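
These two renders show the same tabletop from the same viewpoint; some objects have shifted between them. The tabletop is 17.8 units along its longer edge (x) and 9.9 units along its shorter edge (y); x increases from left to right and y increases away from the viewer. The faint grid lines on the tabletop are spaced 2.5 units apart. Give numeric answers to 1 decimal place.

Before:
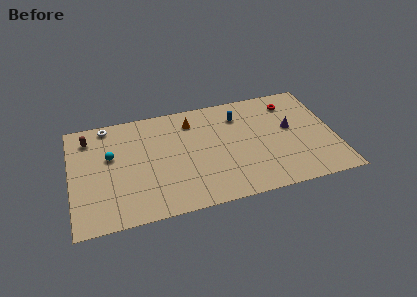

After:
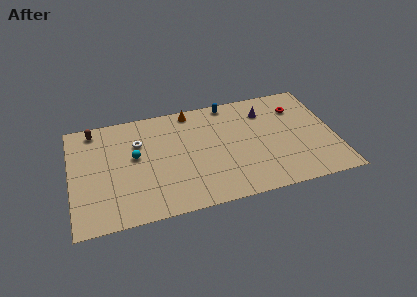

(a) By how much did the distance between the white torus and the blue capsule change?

-2.3

Before: roughly 9.0 units apart; after: 6.7. That's 2.3 units closer together.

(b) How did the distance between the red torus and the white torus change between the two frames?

-1.6

They were about 12.5 units apart before and 10.9 after — 1.6 units closer together.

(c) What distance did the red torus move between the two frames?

0.7

The red torus moved from about (15.1, 8.0) to (15.5, 7.4), a distance of √(0.4² + 0.6²) ≈ 0.7.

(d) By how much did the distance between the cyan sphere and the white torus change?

-1.7

The distance was about 2.9 in the first image and 1.2 in the second, so they moved 1.7 units closer together.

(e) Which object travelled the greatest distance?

the white torus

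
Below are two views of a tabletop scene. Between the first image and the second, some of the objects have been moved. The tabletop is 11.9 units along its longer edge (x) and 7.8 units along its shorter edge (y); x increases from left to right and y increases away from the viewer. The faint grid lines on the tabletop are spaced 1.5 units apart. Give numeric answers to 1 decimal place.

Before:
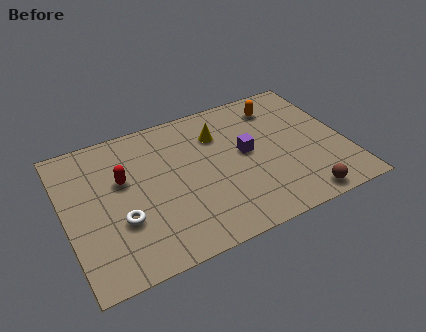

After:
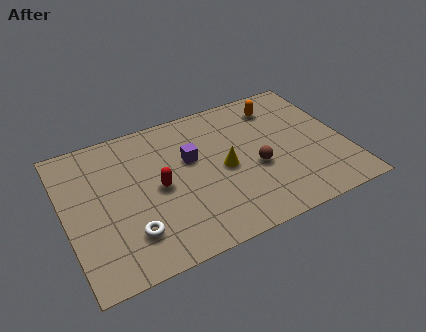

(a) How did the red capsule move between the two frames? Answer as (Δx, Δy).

(1.4, -1.0)

From the two frames, the red capsule sits at roughly (2.5, 4.8) before and (3.9, 3.8) after.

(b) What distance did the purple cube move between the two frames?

2.4

The purple cube moved from about (7.7, 4.2) to (5.4, 4.8), a distance of √(2.3² + 0.6²) ≈ 2.4.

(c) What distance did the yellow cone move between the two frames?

2.0

The yellow cone moved from about (6.7, 5.7) to (6.7, 3.7), a distance of √(0.0² + 2.0²) ≈ 2.0.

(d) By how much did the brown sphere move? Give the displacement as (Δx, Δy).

(-1.6, 2.4)

From the two frames, the brown sphere sits at roughly (9.6, 0.8) before and (8.0, 3.2) after.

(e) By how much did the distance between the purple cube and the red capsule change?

-3.4

The distance was about 5.2 in the first image and 1.8 in the second, so they moved 3.4 units closer together.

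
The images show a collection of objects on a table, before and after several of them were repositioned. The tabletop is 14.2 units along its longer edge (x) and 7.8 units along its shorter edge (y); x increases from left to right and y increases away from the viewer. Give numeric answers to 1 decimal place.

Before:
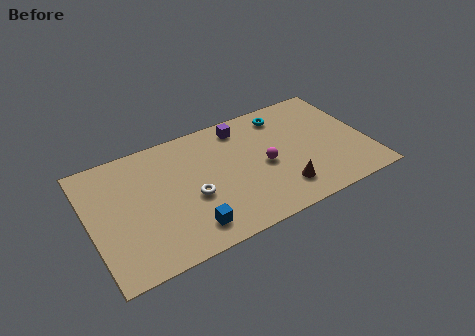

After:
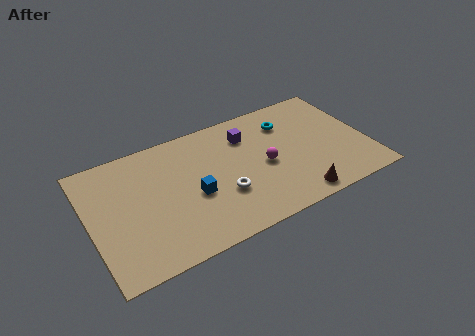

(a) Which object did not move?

the magenta sphere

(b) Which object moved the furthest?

the blue cube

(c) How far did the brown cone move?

1.0

The brown cone moved from about (9.5, 1.7) to (10.1, 0.9), a distance of √(0.6² + 0.8²) ≈ 1.0.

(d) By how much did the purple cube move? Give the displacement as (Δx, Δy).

(0.2, -0.7)

From the two frames, the purple cube sits at roughly (8.1, 6.6) before and (8.3, 5.9) after.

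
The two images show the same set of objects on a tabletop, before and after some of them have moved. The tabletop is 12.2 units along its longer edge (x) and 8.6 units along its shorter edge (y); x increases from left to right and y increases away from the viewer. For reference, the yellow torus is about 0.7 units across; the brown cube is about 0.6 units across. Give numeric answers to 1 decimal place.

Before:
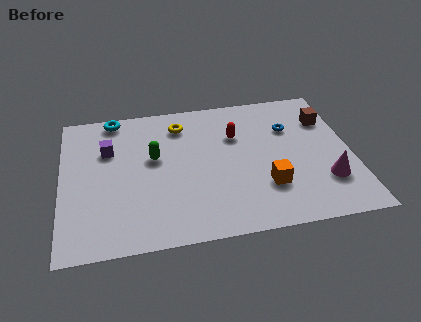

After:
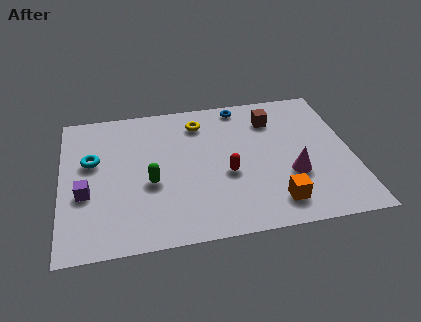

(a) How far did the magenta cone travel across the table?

1.5

The magenta cone moved from about (11.0, 2.4) to (9.6, 3.0), a distance of √(1.4² + 0.6²) ≈ 1.5.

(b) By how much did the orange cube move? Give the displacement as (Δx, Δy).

(0.3, -1.0)

The orange cube was at about (8.5, 2.5) and moved to about (8.8, 1.5).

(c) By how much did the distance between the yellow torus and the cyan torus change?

+2.0

The distance was about 2.9 in the first image and 4.9 in the second, so they moved 2.0 units further apart.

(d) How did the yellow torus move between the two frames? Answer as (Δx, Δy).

(0.8, 0.0)

The yellow torus was at about (5.1, 6.9) and moved to about (5.9, 6.9).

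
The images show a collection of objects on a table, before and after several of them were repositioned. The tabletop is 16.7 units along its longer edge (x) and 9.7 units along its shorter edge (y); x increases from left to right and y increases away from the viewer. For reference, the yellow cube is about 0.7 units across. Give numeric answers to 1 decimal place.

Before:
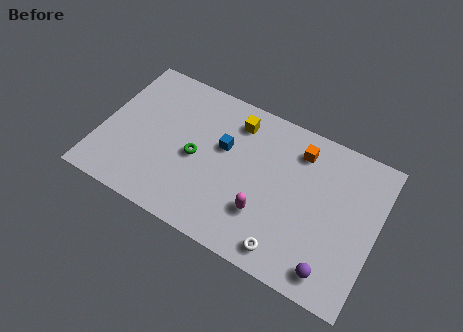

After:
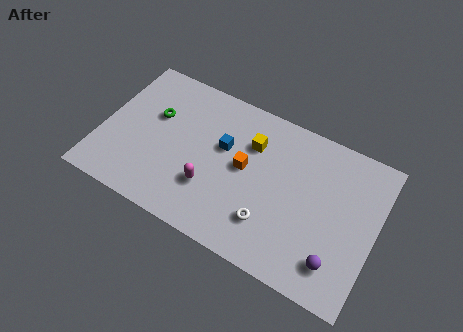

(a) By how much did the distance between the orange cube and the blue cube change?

-3.2

The distance was about 4.8 in the first image and 1.6 in the second, so they moved 3.2 units closer together.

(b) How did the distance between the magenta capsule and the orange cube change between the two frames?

-2.3

The distance was about 5.1 in the first image and 2.8 in the second, so they moved 2.3 units closer together.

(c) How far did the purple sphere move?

0.6

From (14.5, 1.4) to (14.7, 2.0), the purple sphere covered √(0.2² + 0.6²) ≈ 0.6 units.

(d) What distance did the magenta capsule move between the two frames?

3.3

The magenta capsule moved from about (10.2, 2.9) to (6.9, 3.0), a distance of √(3.3² + 0.1²) ≈ 3.3.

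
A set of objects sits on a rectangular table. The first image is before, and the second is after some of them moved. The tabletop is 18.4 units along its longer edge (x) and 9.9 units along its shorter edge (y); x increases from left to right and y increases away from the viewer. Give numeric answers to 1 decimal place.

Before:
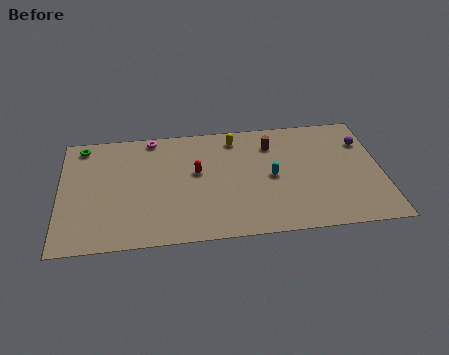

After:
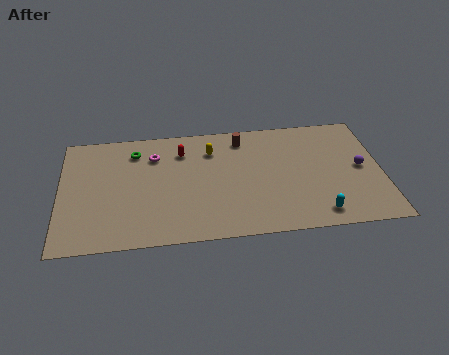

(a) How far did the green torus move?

3.1

From (1.3, 8.7) to (4.3, 7.9), the green torus covered √(3.0² + 0.8²) ≈ 3.1 units.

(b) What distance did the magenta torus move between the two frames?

1.6

The magenta torus was near (5.3, 9.0) before and (5.4, 7.4) after, so it travelled √(0.1² + 1.6²) ≈ 1.6 units.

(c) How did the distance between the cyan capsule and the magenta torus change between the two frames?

+3.0

Before: roughly 8.0 units apart; after: 11.0. That's 3.0 units further apart.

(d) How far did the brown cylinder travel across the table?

1.8

From (12.2, 7.6) to (10.5, 8.3), the brown cylinder covered √(1.7² + 0.7²) ≈ 1.8 units.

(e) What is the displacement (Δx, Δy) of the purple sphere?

(-0.3, -2.2)

The purple sphere was at about (17.5, 7.2) and moved to about (17.2, 5.0).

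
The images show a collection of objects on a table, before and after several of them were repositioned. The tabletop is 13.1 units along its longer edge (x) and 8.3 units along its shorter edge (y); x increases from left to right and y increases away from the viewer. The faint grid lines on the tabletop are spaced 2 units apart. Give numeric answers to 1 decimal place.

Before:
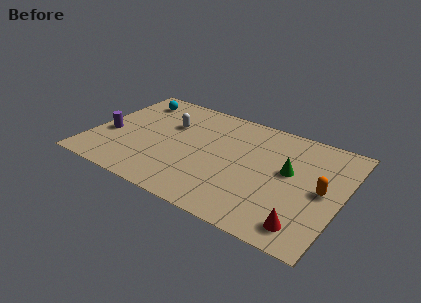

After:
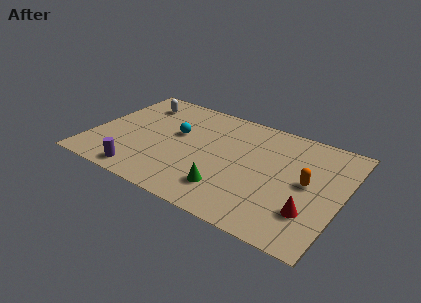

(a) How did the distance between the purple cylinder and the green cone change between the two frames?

-5.0

The distance was about 9.5 in the first image and 4.5 in the second, so they moved 5.0 units closer together.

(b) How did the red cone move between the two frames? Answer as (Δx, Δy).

(0.1, 1.0)

From the two frames, the red cone sits at roughly (11.6, 1.3) before and (11.7, 2.3) after.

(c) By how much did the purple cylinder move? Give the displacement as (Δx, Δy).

(2.2, -2.3)

The purple cylinder started near (0.9, 3.3) and ended near (3.1, 1.0).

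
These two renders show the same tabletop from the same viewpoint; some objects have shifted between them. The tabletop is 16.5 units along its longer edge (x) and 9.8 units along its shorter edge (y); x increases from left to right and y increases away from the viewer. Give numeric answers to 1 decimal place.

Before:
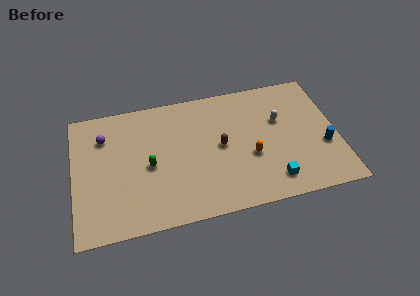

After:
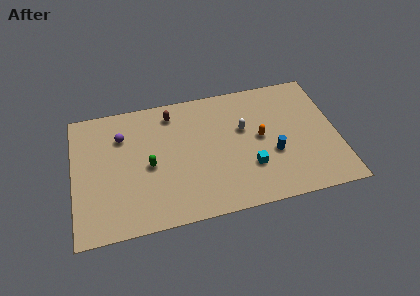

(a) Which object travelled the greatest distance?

the brown capsule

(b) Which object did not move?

the green capsule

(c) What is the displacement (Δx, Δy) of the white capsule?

(-2.3, -0.2)

From the two frames, the white capsule sits at roughly (13.0, 6.2) before and (10.7, 6.0) after.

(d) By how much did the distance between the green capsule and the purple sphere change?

-0.8

The distance was about 3.9 in the first image and 3.1 in the second, so they moved 0.8 units closer together.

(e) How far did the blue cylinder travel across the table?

3.2

From (15.6, 3.6) to (12.4, 3.7), the blue cylinder covered √(3.2² + 0.1²) ≈ 3.2 units.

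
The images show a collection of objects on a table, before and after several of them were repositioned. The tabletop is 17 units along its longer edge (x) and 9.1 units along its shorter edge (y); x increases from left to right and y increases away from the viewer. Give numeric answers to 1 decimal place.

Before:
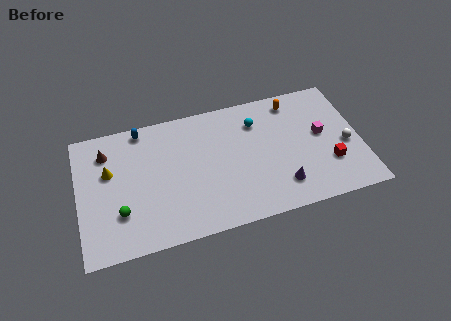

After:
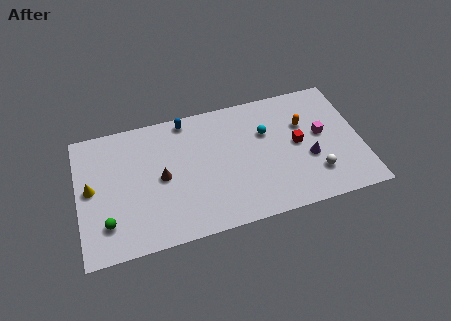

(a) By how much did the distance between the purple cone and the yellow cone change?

+2.3

They were about 10.8 units apart before and 13.1 after — 2.3 units further apart.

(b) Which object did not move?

the magenta cube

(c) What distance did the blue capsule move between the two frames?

2.7

The blue capsule moved from about (4.0, 8.2) to (6.7, 8.2), a distance of √(2.7² + 0.0²) ≈ 2.7.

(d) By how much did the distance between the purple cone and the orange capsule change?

-3.4

Before: roughly 5.9 units apart; after: 2.5. That's 3.4 units closer together.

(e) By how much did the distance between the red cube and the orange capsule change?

-3.9

Before: roughly 5.3 units apart; after: 1.4. That's 3.9 units closer together.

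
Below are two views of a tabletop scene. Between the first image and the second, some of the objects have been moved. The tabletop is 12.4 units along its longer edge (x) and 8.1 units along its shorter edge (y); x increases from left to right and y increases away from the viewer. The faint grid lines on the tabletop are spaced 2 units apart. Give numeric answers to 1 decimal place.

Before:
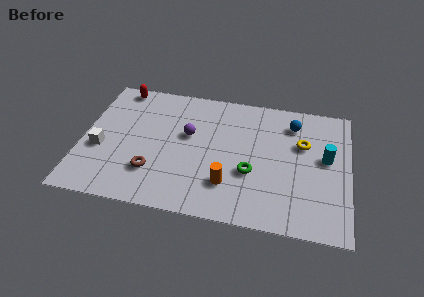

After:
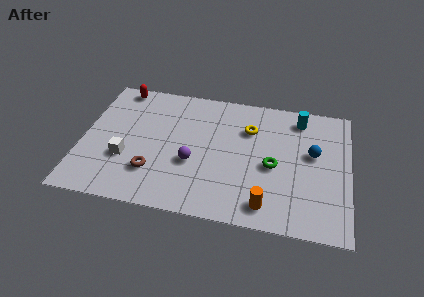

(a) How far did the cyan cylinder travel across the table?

2.6

The cyan cylinder moved from about (11.3, 4.5) to (10.0, 6.8), a distance of √(1.3² + 2.3²) ≈ 2.6.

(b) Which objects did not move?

the red capsule and the brown torus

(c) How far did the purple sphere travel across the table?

1.7

From (4.9, 4.8) to (5.2, 3.1), the purple sphere covered √(0.3² + 1.7²) ≈ 1.7 units.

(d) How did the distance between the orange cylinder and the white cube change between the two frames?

+0.7

Before: roughly 6.1 units apart; after: 6.8. That's 0.7 units further apart.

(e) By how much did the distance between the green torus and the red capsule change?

+0.6

The distance was about 7.7 in the first image and 8.3 in the second, so they moved 0.6 units further apart.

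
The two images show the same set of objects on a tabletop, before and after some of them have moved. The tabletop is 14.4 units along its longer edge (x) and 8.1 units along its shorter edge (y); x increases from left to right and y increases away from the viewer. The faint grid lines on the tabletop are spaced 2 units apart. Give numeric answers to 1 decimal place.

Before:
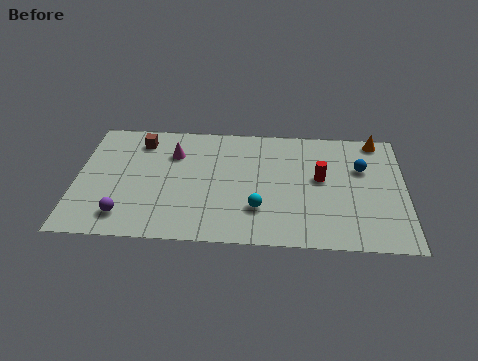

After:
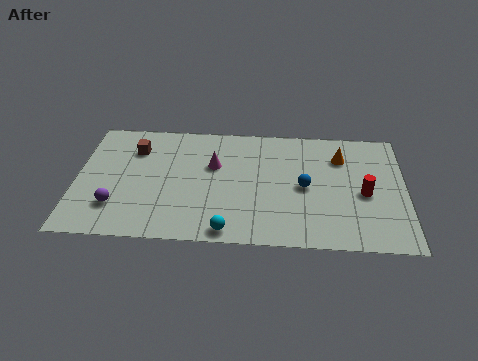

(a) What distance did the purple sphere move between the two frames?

0.7

The purple sphere was near (2.2, 1.5) before and (1.8, 2.1) after, so it travelled √(0.4² + 0.6²) ≈ 0.7 units.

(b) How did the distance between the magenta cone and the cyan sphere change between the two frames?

-0.8

They were about 5.2 units apart before and 4.4 after — 0.8 units closer together.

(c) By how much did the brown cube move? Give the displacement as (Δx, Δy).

(-0.2, -0.6)

The brown cube started near (2.7, 6.6) and ended near (2.5, 6.0).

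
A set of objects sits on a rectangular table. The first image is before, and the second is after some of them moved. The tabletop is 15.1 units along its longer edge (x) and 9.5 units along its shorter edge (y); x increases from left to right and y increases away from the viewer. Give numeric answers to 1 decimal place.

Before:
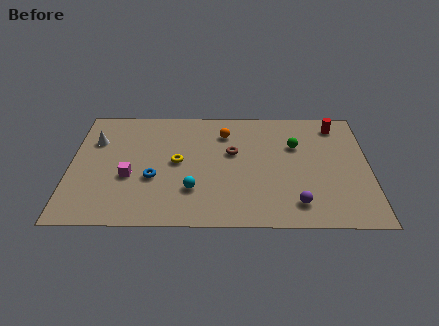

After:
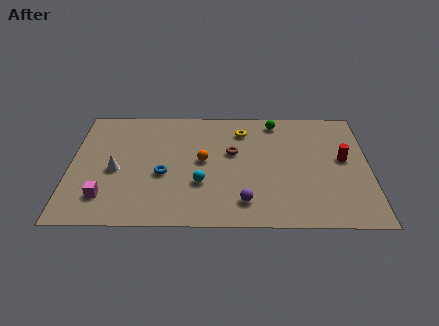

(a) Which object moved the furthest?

the yellow torus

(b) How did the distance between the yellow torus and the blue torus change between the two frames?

+3.6

They were about 1.8 units apart before and 5.4 after — 3.6 units further apart.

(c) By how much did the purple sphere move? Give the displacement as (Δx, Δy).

(-2.6, 0.1)

From the two frames, the purple sphere sits at roughly (11.4, 1.7) before and (8.8, 1.8) after.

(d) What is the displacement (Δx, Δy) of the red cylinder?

(0.3, -2.8)

The red cylinder started near (13.5, 8.0) and ended near (13.8, 5.2).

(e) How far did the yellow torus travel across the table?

4.2

The yellow torus was near (5.4, 4.9) before and (8.7, 7.5) after, so it travelled √(3.3² + 2.6²) ≈ 4.2 units.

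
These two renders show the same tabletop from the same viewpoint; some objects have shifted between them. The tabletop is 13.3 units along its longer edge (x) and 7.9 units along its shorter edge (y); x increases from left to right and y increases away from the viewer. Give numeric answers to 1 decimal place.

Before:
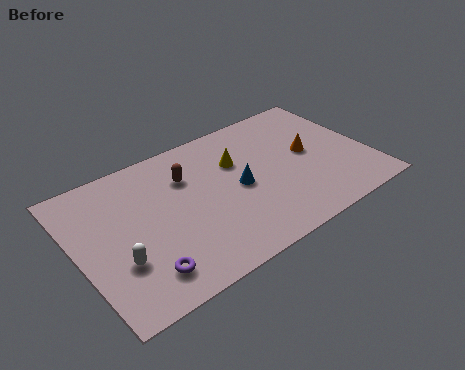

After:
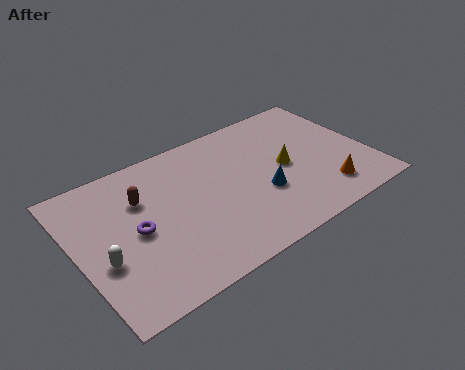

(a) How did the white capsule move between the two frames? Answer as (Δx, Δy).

(-0.6, 0.4)

The white capsule was at about (1.6, 2.6) and moved to about (1.0, 3.0).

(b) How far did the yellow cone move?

2.4

From (7.5, 5.3) to (9.5, 3.9), the yellow cone covered √(2.0² + 1.4²) ≈ 2.4 units.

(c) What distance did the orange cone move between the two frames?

2.6

The orange cone was near (10.7, 4.2) before and (10.9, 1.6) after, so it travelled √(0.2² + 2.6²) ≈ 2.6 units.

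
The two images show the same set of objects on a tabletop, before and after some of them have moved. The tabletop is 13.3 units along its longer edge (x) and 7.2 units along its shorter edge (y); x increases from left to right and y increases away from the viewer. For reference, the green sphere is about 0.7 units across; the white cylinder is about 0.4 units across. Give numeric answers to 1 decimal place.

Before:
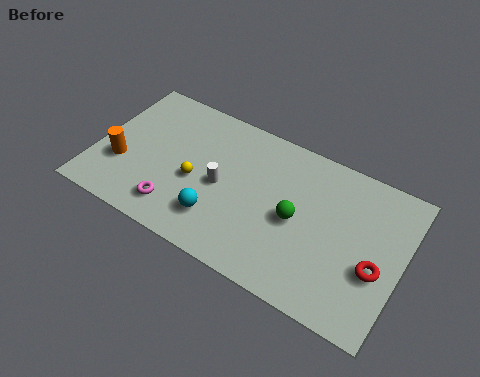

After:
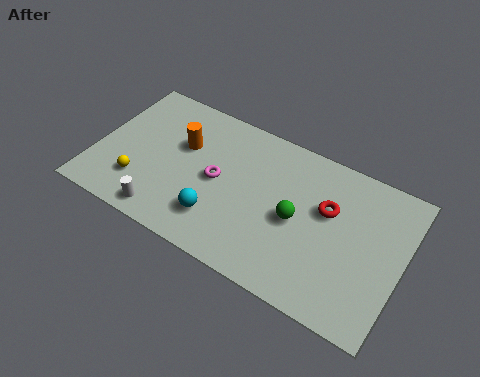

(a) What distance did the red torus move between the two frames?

2.9

From (12.3, 2.8) to (10.0, 4.5), the red torus covered √(2.3² + 1.7²) ≈ 2.9 units.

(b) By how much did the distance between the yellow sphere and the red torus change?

+0.4

Before: roughly 7.9 units apart; after: 8.3. That's 0.4 units further apart.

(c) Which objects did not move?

the green sphere and the cyan sphere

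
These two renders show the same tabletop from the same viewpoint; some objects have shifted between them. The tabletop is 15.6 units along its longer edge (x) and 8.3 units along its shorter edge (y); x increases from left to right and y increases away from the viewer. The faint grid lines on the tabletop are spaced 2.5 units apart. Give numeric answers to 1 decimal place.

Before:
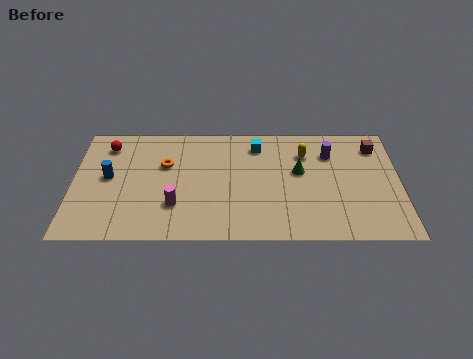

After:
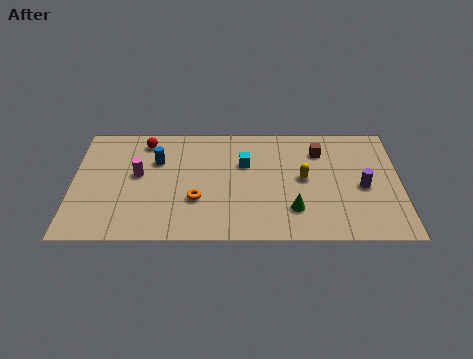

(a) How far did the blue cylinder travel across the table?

2.6

The blue cylinder moved from about (1.7, 4.4) to (4.0, 5.6), a distance of √(2.3² + 1.2²) ≈ 2.6.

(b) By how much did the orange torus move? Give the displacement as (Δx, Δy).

(1.5, -2.5)

From the two frames, the orange torus sits at roughly (4.4, 5.3) before and (5.9, 2.8) after.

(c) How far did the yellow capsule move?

1.8

From (11.1, 6.1) to (11.0, 4.3), the yellow capsule covered √(0.1² + 1.8²) ≈ 1.8 units.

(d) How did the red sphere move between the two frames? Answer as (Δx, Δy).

(1.8, 0.3)

The red sphere started near (1.6, 6.7) and ended near (3.4, 7.0).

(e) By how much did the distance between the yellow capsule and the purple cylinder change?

+1.7

They were about 1.2 units apart before and 2.9 after — 1.7 units further apart.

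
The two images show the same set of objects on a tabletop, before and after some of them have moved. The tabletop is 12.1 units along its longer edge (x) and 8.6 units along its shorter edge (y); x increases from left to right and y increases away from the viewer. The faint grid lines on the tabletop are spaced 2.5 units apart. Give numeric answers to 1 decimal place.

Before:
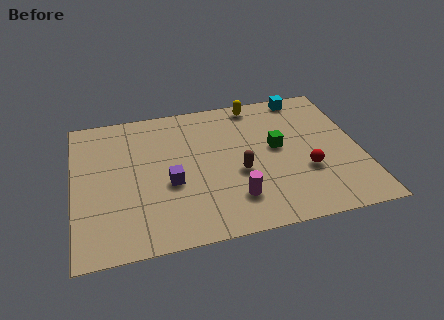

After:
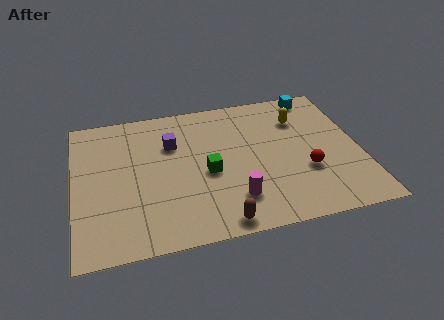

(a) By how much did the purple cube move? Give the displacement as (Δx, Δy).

(0.2, 2.4)

From the two frames, the purple cube sits at roughly (4.0, 3.5) before and (4.2, 5.9) after.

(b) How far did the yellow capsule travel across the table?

2.3

The yellow capsule moved from about (7.9, 7.7) to (9.7, 6.3), a distance of √(1.8² + 1.4²) ≈ 2.3.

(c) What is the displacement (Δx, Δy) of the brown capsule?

(-1.0, -2.7)

The brown capsule started near (6.9, 3.5) and ended near (5.9, 0.8).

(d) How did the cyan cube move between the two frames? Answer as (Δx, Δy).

(0.5, -0.1)

From the two frames, the cyan cube sits at roughly (10.0, 7.8) before and (10.5, 7.7) after.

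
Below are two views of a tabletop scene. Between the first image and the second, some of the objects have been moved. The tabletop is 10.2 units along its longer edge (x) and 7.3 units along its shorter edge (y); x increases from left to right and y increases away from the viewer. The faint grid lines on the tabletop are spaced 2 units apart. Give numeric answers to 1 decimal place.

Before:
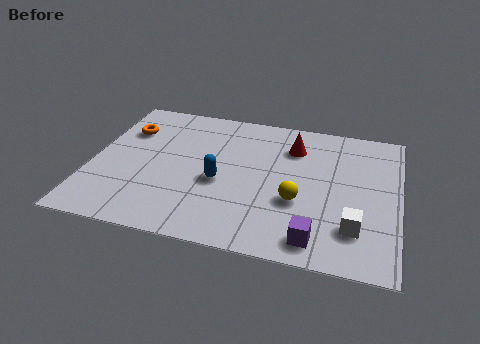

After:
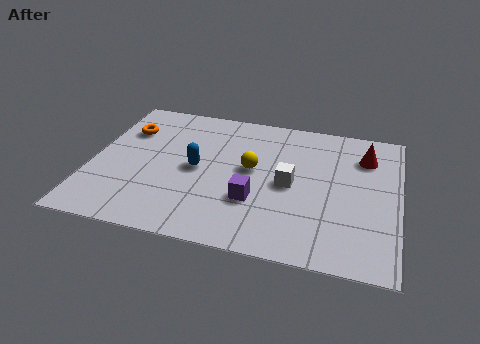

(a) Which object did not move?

the orange torus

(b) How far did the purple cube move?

2.5

The purple cube was near (7.6, 1.0) before and (5.5, 2.4) after, so it travelled √(2.1² + 1.4²) ≈ 2.5 units.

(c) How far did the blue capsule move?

0.9

The blue capsule was near (4.3, 3.1) before and (3.5, 3.6) after, so it travelled √(0.8² + 0.5²) ≈ 0.9 units.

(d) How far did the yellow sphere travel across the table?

2.1

The yellow sphere moved from about (6.9, 2.7) to (5.3, 4.0), a distance of √(1.6² + 1.3²) ≈ 2.1.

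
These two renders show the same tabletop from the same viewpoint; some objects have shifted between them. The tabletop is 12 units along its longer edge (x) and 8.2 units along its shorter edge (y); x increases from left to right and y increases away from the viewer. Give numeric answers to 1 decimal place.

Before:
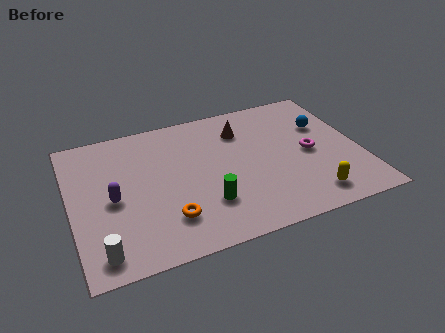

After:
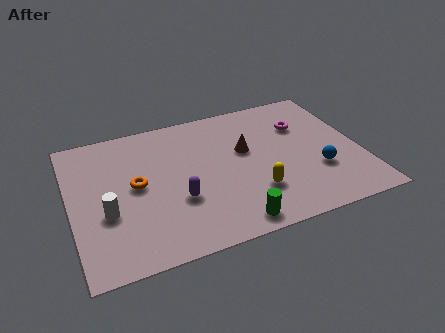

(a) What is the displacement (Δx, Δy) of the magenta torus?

(-0.1, 1.8)

The magenta torus was at about (9.9, 3.9) and moved to about (9.8, 5.7).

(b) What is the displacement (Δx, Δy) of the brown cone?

(0.0, -1.3)

From the two frames, the brown cone sits at roughly (7.3, 6.2) before and (7.3, 4.9) after.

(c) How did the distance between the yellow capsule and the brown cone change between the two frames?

-2.8

Before: roughly 5.4 units apart; after: 2.6. That's 2.8 units closer together.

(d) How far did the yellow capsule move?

2.4

The yellow capsule moved from about (9.6, 1.3) to (7.4, 2.3), a distance of √(2.2² + 1.0²) ≈ 2.4.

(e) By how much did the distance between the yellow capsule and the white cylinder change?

-2.5

The distance was about 8.6 in the first image and 6.1 in the second, so they moved 2.5 units closer together.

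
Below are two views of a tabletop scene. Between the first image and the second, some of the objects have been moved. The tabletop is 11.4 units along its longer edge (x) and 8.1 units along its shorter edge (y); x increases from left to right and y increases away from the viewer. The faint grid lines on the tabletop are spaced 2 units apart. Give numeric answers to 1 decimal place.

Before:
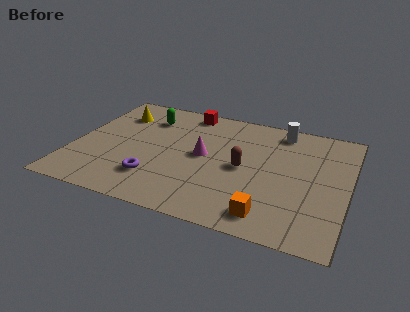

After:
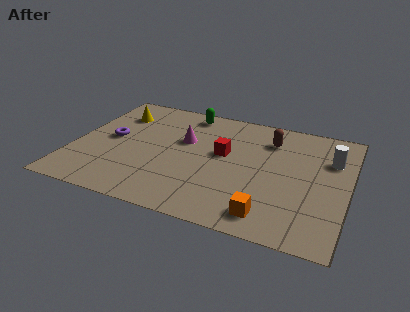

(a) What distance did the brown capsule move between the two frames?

2.5

The brown capsule moved from about (7.1, 3.9) to (8.0, 6.2), a distance of √(0.9² + 2.3²) ≈ 2.5.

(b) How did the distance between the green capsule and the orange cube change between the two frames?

-0.4

They were about 7.5 units apart before and 7.1 after — 0.4 units closer together.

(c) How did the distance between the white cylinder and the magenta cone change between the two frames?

+2.0

The distance was about 4.1 in the first image and 6.1 in the second, so they moved 2.0 units further apart.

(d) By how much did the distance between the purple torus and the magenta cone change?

+0.3

Before: roughly 2.8 units apart; after: 3.1. That's 0.3 units further apart.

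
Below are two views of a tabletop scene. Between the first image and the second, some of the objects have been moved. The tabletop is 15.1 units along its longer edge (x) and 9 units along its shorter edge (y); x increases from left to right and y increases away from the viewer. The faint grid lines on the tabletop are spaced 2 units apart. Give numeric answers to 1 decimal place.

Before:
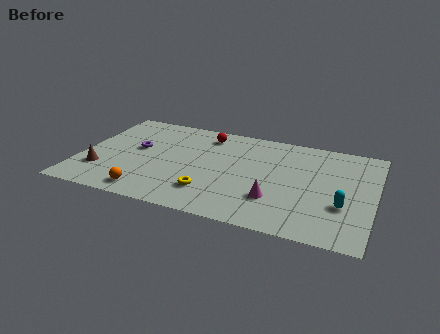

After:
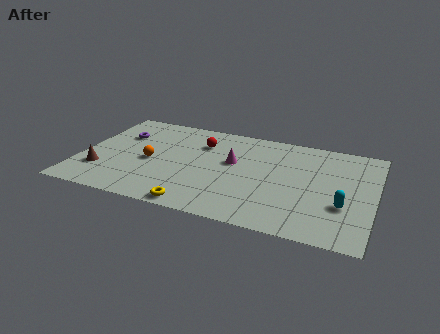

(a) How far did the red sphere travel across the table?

0.9

From (6.2, 7.5) to (6.0, 6.6), the red sphere covered √(0.2² + 0.9²) ≈ 0.9 units.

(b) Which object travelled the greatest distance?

the magenta cone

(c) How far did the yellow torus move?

1.5

The yellow torus moved from about (6.9, 2.2) to (6.4, 0.8), a distance of √(0.5² + 1.4²) ≈ 1.5.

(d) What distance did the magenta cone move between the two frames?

3.6

The magenta cone was near (10.2, 2.6) before and (7.8, 5.3) after, so it travelled √(2.4² + 2.7²) ≈ 3.6 units.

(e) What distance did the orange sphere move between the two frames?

2.9

The orange sphere moved from about (3.8, 1.2) to (3.6, 4.1), a distance of √(0.2² + 2.9²) ≈ 2.9.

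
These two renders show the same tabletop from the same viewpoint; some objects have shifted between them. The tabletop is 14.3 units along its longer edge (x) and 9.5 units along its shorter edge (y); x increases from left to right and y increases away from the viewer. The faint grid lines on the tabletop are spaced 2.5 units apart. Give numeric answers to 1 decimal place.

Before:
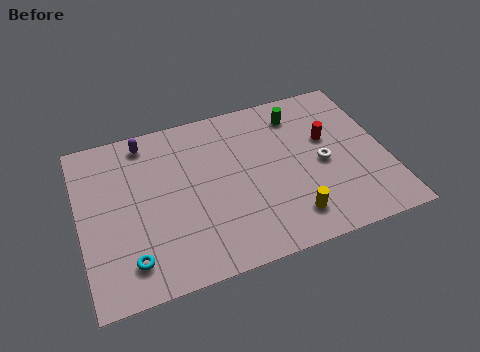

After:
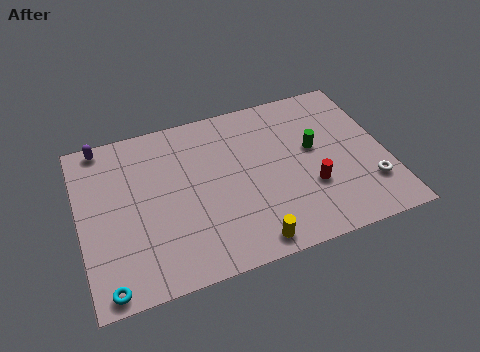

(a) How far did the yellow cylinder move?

2.2

From (9.5, 1.8) to (7.5, 1.0), the yellow cylinder covered √(2.0² + 0.8²) ≈ 2.2 units.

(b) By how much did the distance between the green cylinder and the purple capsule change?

+3.0

The distance was about 7.2 in the first image and 10.2 in the second, so they moved 3.0 units further apart.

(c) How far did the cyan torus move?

1.5

The cyan torus moved from about (2.1, 1.8) to (1.0, 0.8), a distance of √(1.1² + 1.0²) ≈ 1.5.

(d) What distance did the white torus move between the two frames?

2.8

From (11.3, 4.4) to (13.3, 2.5), the white torus covered √(2.0² + 1.9²) ≈ 2.8 units.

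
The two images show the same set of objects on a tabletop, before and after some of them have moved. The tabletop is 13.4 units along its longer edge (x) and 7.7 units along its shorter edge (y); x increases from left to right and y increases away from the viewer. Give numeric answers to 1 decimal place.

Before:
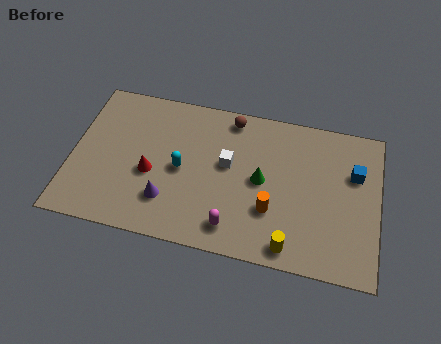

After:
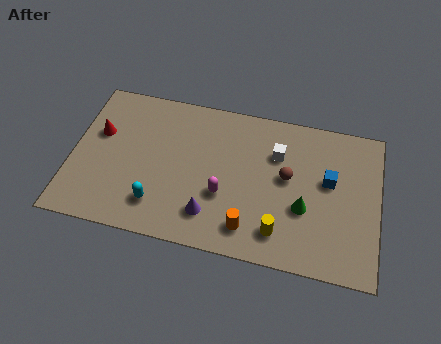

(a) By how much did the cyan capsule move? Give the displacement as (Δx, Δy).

(-0.9, -2.0)

From the two frames, the cyan capsule sits at roughly (4.8, 3.7) before and (3.9, 1.7) after.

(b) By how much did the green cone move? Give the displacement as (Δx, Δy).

(1.9, -1.0)

The green cone was at about (8.3, 3.9) and moved to about (10.2, 2.9).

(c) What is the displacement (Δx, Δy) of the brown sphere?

(2.6, -2.5)

The brown sphere started near (6.8, 6.8) and ended near (9.4, 4.3).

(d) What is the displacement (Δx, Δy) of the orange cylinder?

(-0.9, -1.1)

The orange cylinder started near (8.8, 2.5) and ended near (7.9, 1.4).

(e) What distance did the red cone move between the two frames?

2.9

The red cone was near (3.5, 3.2) before and (1.1, 4.8) after, so it travelled √(2.4² + 1.6²) ≈ 2.9 units.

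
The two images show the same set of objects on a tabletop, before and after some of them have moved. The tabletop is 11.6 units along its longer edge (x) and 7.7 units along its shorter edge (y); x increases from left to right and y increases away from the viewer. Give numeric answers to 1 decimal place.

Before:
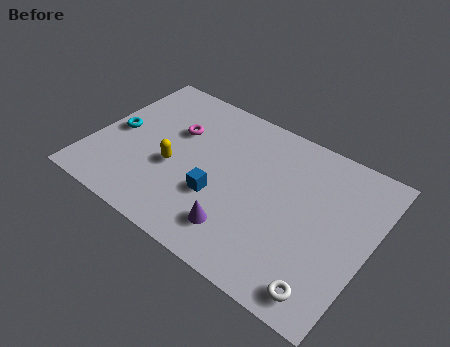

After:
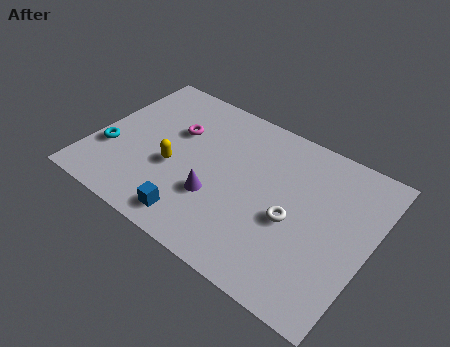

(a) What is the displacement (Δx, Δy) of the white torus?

(-1.8, 2.3)

The white torus was at about (10.3, 1.0) and moved to about (8.5, 3.3).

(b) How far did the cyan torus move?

1.1

The cyan torus moved from about (0.9, 3.7) to (0.8, 2.6), a distance of √(0.1² + 1.1²) ≈ 1.1.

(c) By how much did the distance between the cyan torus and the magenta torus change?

+0.8

They were about 2.6 units apart before and 3.4 after — 0.8 units further apart.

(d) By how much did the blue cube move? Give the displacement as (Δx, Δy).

(-0.7, -1.6)

The blue cube was at about (5.5, 2.7) and moved to about (4.8, 1.1).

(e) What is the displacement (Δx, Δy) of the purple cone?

(-1.2, 1.0)

The purple cone was at about (6.6, 1.6) and moved to about (5.4, 2.6).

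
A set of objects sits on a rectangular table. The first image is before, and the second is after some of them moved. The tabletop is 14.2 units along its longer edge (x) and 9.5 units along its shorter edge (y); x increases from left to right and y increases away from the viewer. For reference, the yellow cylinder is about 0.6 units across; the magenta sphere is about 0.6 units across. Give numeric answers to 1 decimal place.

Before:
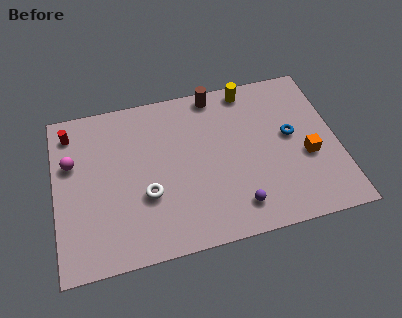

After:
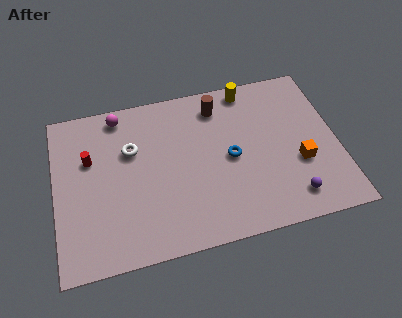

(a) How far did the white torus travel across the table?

2.9

The white torus moved from about (4.5, 3.4) to (3.9, 6.2), a distance of √(0.6² + 2.8²) ≈ 2.9.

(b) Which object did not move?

the yellow cylinder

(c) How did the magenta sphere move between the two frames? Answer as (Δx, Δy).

(2.5, 2.3)

The magenta sphere started near (0.9, 6.1) and ended near (3.4, 8.4).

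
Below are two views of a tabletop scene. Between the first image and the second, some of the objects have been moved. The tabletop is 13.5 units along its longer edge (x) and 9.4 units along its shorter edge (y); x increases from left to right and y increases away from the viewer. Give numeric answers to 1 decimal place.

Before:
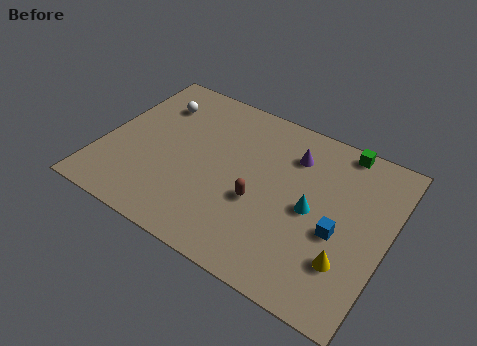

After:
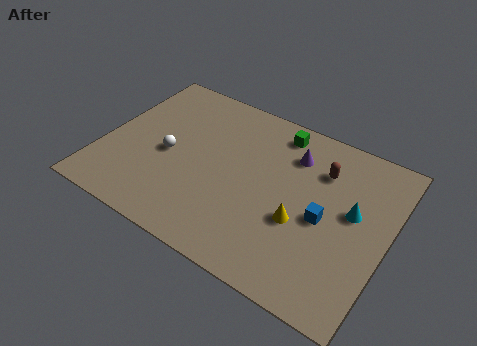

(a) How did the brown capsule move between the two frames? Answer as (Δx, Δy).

(2.5, 3.2)

The brown capsule was at about (7.6, 3.7) and moved to about (10.1, 6.9).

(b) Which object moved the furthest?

the brown capsule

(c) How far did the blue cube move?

0.8

From (11.3, 3.9) to (10.6, 4.3), the blue cube covered √(0.7² + 0.4²) ≈ 0.8 units.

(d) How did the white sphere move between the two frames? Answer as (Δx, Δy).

(1.1, -2.8)

The white sphere started near (2.0, 7.1) and ended near (3.1, 4.3).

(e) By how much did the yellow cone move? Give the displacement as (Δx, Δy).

(-2.3, 1.0)

The yellow cone was at about (11.9, 2.6) and moved to about (9.6, 3.6).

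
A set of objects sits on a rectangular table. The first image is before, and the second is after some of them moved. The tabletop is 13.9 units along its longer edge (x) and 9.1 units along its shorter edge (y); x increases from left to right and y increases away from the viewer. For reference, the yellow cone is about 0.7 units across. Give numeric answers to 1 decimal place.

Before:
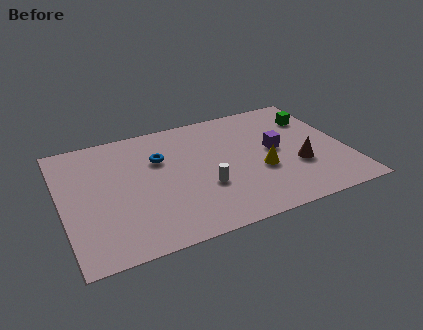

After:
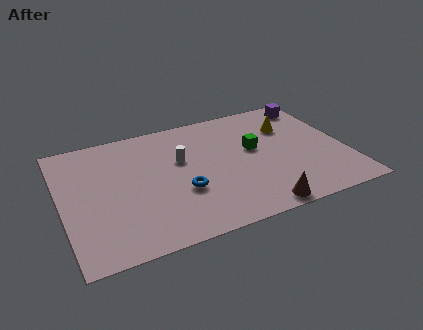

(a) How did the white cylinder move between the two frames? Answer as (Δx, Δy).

(-0.9, 2.4)

From the two frames, the white cylinder sits at roughly (6.8, 3.2) before and (5.9, 5.6) after.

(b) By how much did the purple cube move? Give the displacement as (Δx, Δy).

(2.3, 3.0)

The purple cube was at about (10.5, 4.8) and moved to about (12.8, 7.8).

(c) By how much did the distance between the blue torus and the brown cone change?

-2.9

The distance was about 7.1 in the first image and 4.2 in the second, so they moved 2.9 units closer together.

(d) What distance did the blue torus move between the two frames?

2.9

The blue torus moved from about (4.9, 6.1) to (5.7, 3.3), a distance of √(0.8² + 2.8²) ≈ 2.9.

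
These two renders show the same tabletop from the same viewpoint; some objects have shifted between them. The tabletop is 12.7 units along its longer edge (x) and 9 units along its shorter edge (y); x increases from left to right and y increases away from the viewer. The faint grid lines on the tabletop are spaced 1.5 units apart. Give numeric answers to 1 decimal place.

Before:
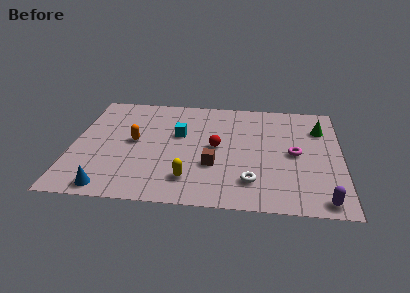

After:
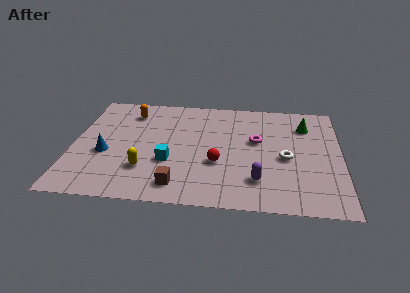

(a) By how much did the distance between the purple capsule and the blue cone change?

-2.5

The distance was about 9.9 in the first image and 7.4 in the second, so they moved 2.5 units closer together.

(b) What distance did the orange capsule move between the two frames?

2.5

From (2.9, 4.7) to (2.6, 7.2), the orange capsule covered √(0.3² + 2.5²) ≈ 2.5 units.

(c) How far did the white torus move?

2.6

From (8.5, 2.0) to (10.1, 4.0), the white torus covered √(1.6² + 2.0²) ≈ 2.6 units.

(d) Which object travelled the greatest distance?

the purple capsule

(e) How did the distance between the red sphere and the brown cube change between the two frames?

+1.1

They were about 1.5 units apart before and 2.6 after — 1.1 units further apart.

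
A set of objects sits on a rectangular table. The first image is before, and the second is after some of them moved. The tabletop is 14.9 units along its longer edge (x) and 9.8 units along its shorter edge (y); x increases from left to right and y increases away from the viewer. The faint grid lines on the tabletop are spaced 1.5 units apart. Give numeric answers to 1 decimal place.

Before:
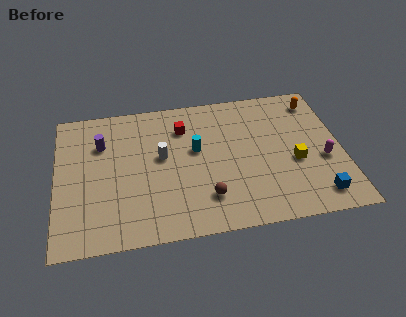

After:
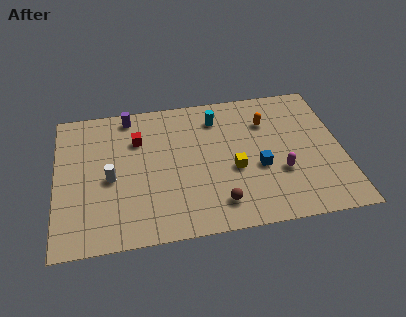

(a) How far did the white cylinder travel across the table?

2.9

The white cylinder was near (5.5, 5.5) before and (2.8, 4.4) after, so it travelled √(2.7² + 1.1²) ≈ 2.9 units.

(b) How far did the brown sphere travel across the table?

0.8

From (7.7, 2.3) to (8.3, 1.8), the brown sphere covered √(0.6² + 0.5²) ≈ 0.8 units.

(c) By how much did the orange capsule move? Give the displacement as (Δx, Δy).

(-2.7, -1.1)

From the two frames, the orange capsule sits at roughly (13.8, 8.2) before and (11.1, 7.1) after.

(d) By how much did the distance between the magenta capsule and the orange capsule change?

-0.6

Before: roughly 4.3 units apart; after: 3.7. That's 0.6 units closer together.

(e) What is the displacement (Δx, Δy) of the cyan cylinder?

(1.2, 2.1)

The cyan cylinder was at about (7.3, 5.7) and moved to about (8.5, 7.8).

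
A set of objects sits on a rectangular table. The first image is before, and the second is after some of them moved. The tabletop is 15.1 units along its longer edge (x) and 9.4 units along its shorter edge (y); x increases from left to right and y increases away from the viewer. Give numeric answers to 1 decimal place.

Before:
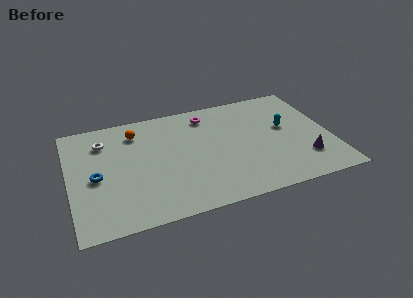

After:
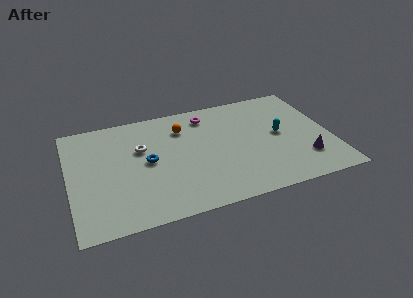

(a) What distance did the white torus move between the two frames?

2.4

The white torus moved from about (2.1, 7.2) to (4.2, 6.0), a distance of √(2.1² + 1.2²) ≈ 2.4.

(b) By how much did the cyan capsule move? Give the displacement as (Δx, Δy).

(-0.4, -0.5)

From the two frames, the cyan capsule sits at roughly (12.6, 5.4) before and (12.2, 4.9) after.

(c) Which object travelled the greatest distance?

the blue torus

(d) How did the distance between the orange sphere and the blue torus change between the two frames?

-0.9

Before: roughly 4.1 units apart; after: 3.2. That's 0.9 units closer together.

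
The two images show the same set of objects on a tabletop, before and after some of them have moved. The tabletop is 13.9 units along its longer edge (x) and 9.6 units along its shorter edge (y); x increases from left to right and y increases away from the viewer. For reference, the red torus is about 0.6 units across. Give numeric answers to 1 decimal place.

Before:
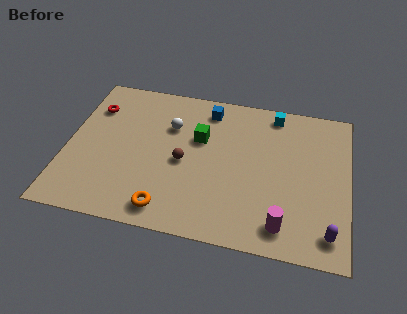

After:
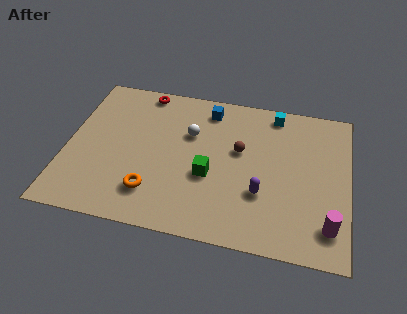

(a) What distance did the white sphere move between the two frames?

1.0

The white sphere moved from about (5.0, 6.6) to (6.0, 6.3), a distance of √(1.0² + 0.3²) ≈ 1.0.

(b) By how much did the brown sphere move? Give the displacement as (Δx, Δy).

(2.7, 1.3)

The brown sphere was at about (5.8, 4.4) and moved to about (8.5, 5.7).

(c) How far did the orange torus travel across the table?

1.2

The orange torus was near (5.2, 1.3) before and (4.4, 2.2) after, so it travelled √(0.8² + 0.9²) ≈ 1.2 units.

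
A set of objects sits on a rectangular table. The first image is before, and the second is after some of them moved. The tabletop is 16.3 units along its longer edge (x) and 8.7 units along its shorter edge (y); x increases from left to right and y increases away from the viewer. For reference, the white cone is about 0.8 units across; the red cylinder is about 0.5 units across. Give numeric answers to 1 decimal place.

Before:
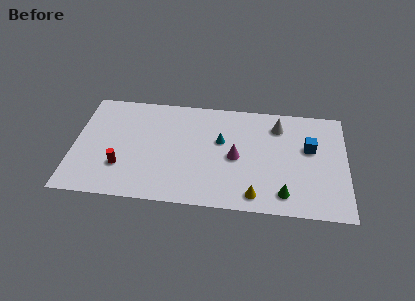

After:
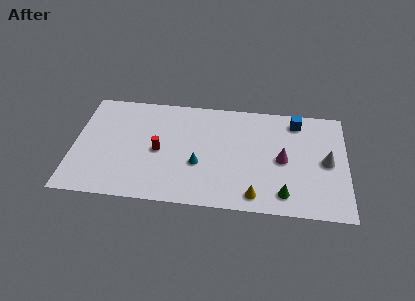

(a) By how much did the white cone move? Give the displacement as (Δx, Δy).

(2.9, -2.6)

The white cone started near (12.2, 6.9) and ended near (15.1, 4.3).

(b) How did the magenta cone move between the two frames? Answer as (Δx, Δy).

(2.8, 0.1)

The magenta cone started near (9.7, 4.1) and ended near (12.5, 4.2).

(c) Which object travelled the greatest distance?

the white cone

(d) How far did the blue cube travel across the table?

2.2

The blue cube moved from about (14.1, 5.3) to (13.3, 7.4), a distance of √(0.8² + 2.1²) ≈ 2.2.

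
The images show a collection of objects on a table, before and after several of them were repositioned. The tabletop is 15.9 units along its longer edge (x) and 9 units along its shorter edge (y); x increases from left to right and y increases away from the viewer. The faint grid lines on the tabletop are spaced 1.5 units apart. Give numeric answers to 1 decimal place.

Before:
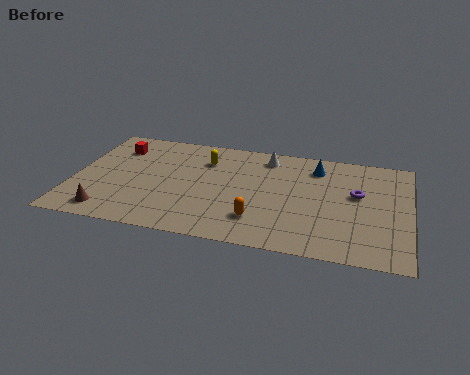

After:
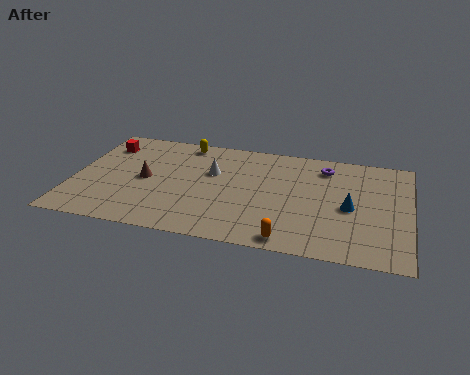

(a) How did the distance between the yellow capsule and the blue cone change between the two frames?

+3.7

They were about 5.3 units apart before and 9.0 after — 3.7 units further apart.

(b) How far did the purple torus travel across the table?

2.6

The purple torus was near (13.4, 5.3) before and (11.8, 7.3) after, so it travelled √(1.6² + 2.0²) ≈ 2.6 units.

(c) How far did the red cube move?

0.6

The red cube was near (1.8, 6.9) before and (1.2, 7.0) after, so it travelled √(0.6² + 0.1²) ≈ 0.6 units.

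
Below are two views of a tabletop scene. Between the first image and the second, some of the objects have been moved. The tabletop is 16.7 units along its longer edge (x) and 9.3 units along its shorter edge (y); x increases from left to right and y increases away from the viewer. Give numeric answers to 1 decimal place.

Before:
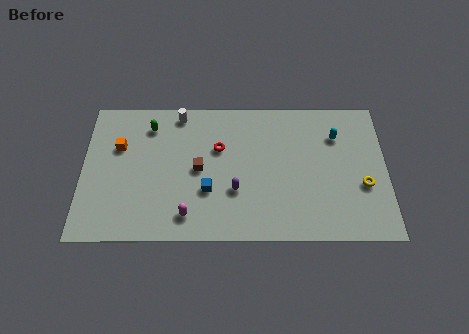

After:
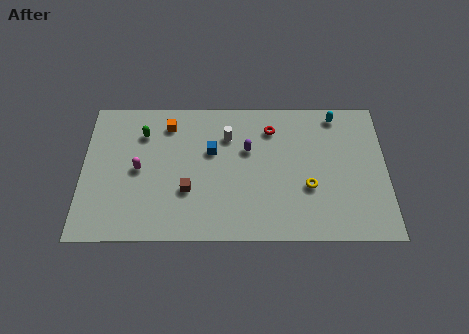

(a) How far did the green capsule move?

0.6

From (3.7, 7.5) to (3.3, 7.0), the green capsule covered √(0.4² + 0.5²) ≈ 0.6 units.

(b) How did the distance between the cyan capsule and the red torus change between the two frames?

-2.8

Before: roughly 6.5 units apart; after: 3.7. That's 2.8 units closer together.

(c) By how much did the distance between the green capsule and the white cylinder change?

+2.9

They were about 1.8 units apart before and 4.7 after — 2.9 units further apart.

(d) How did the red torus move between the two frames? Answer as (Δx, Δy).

(2.9, 1.3)

From the two frames, the red torus sits at roughly (7.5, 6.0) before and (10.4, 7.3) after.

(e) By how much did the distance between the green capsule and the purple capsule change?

-0.5

They were about 6.4 units apart before and 5.9 after — 0.5 units closer together.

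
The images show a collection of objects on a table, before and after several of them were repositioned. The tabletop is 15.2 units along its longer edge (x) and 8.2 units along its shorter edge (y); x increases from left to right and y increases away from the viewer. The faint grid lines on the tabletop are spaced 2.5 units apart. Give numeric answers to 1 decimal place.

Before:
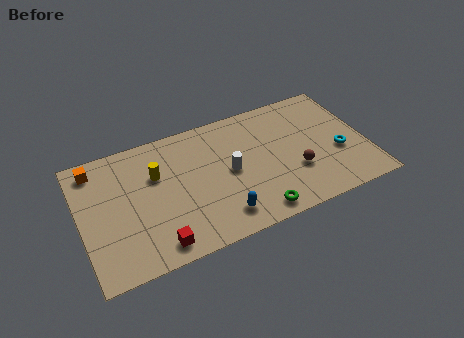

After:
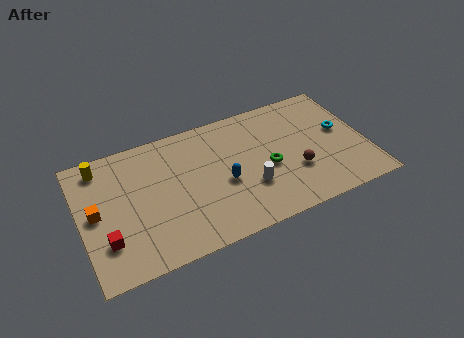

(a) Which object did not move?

the brown sphere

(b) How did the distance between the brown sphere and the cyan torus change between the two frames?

+0.8

Before: roughly 2.4 units apart; after: 3.2. That's 0.8 units further apart.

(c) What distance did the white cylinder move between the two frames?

1.7

From (7.9, 4.1) to (8.8, 2.7), the white cylinder covered √(0.9² + 1.4²) ≈ 1.7 units.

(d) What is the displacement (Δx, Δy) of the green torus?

(1.0, 2.6)

The green torus started near (8.9, 1.0) and ended near (9.9, 3.6).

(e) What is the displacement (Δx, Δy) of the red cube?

(-2.5, 1.2)

From the two frames, the red cube sits at roughly (3.7, 1.1) before and (1.2, 2.3) after.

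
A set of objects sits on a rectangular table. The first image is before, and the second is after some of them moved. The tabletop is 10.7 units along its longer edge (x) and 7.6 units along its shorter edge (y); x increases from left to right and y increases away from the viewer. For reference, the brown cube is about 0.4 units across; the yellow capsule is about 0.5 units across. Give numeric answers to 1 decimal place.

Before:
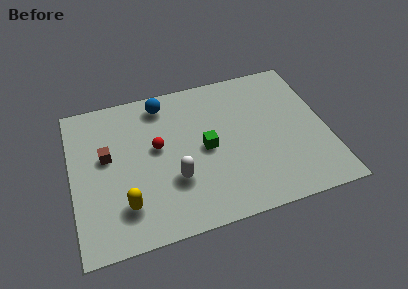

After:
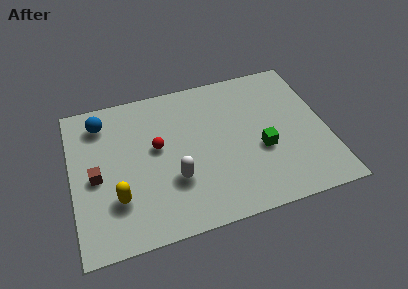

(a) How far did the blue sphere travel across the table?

2.6

The blue sphere was near (4.0, 6.5) before and (1.4, 6.2) after, so it travelled √(2.6² + 0.3²) ≈ 2.6 units.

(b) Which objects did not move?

the red sphere and the white capsule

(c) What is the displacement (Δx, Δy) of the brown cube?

(-0.5, -0.9)

The brown cube started near (1.5, 4.4) and ended near (1.0, 3.5).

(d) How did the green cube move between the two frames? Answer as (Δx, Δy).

(2.3, -0.7)

From the two frames, the green cube sits at roughly (5.6, 3.7) before and (7.9, 3.0) after.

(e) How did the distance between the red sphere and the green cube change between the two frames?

+2.4

Before: roughly 2.1 units apart; after: 4.5. That's 2.4 units further apart.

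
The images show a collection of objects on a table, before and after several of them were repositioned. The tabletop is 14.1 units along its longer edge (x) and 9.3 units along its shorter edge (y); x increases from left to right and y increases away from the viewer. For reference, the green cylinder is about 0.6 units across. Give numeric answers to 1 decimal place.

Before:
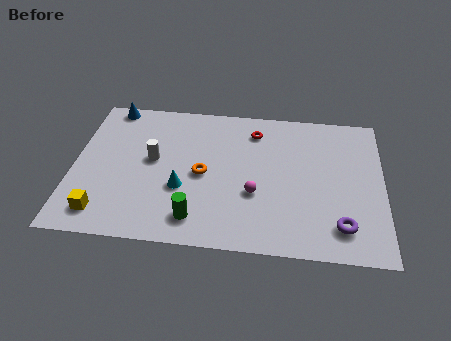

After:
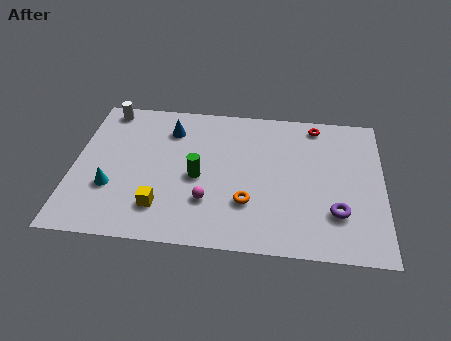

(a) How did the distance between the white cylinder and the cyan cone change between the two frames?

+3.0

Before: roughly 2.2 units apart; after: 5.2. That's 3.0 units further apart.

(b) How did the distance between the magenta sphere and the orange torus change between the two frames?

-0.8

Before: roughly 2.6 units apart; after: 1.8. That's 0.8 units closer together.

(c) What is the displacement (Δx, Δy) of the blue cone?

(2.8, -1.3)

The blue cone started near (1.5, 8.5) and ended near (4.3, 7.2).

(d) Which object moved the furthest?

the white cylinder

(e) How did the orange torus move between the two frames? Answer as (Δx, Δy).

(2.1, -1.6)

The orange torus started near (5.9, 4.4) and ended near (8.0, 2.8).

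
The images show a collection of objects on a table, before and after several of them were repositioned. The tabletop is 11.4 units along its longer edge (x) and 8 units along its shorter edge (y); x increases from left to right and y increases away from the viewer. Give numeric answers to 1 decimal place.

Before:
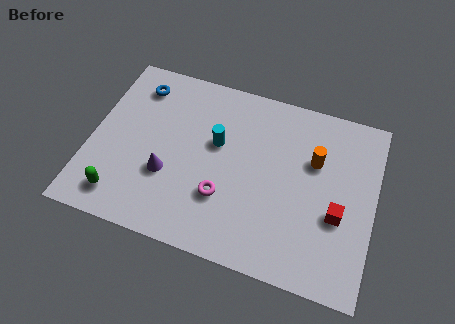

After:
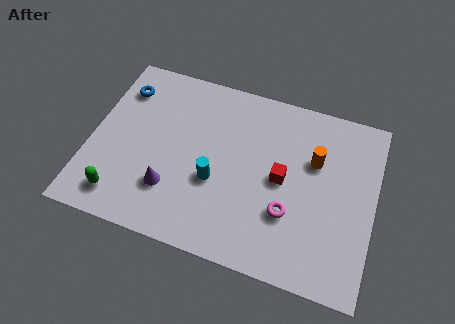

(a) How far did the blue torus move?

0.7

The blue torus moved from about (1.6, 6.5) to (1.0, 6.2), a distance of √(0.6² + 0.3²) ≈ 0.7.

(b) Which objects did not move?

the green capsule and the orange cylinder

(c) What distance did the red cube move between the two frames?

2.5

The red cube moved from about (10.0, 3.1) to (7.7, 4.0), a distance of √(2.3² + 0.9²) ≈ 2.5.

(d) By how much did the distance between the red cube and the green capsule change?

-1.9

Before: roughly 8.7 units apart; after: 6.8. That's 1.9 units closer together.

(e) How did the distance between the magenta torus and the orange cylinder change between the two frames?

-1.6

Before: roughly 4.3 units apart; after: 2.7. That's 1.6 units closer together.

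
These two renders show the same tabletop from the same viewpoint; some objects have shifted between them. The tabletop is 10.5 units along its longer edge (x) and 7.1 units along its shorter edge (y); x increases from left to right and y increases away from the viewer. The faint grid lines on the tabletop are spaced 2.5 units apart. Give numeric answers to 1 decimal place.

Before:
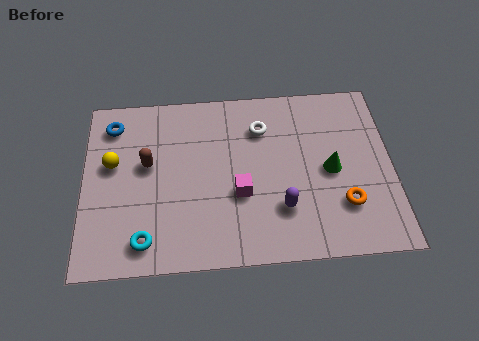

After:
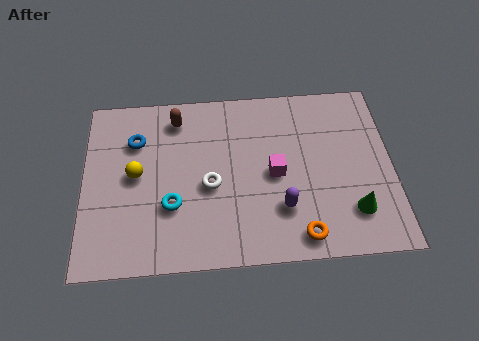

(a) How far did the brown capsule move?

2.1

The brown capsule moved from about (2.2, 4.1) to (3.2, 5.9), a distance of √(1.0² + 1.8²) ≈ 2.1.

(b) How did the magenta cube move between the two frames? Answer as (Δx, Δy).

(1.2, 0.7)

The magenta cube started near (5.3, 2.7) and ended near (6.5, 3.4).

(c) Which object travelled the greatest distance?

the white torus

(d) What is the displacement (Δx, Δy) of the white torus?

(-1.8, -2.2)

The white torus was at about (6.1, 5.3) and moved to about (4.3, 3.1).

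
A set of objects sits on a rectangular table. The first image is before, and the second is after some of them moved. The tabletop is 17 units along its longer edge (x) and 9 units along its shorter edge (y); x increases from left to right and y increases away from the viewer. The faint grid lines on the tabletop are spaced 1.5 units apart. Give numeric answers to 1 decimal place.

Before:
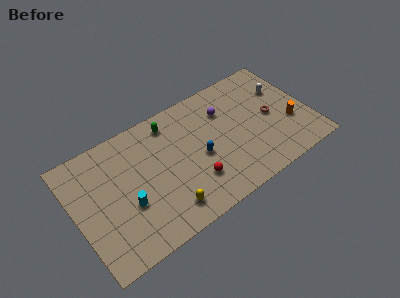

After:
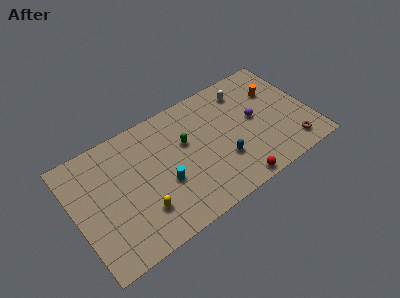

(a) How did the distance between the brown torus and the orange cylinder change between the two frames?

+3.0

The distance was about 1.7 in the first image and 4.7 in the second, so they moved 3.0 units further apart.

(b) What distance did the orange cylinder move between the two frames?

3.1

From (15.5, 3.2) to (14.9, 6.2), the orange cylinder covered √(0.6² + 3.0²) ≈ 3.1 units.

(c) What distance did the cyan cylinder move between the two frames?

2.7

The cyan cylinder moved from about (3.5, 3.4) to (6.2, 3.5), a distance of √(2.7² + 0.1²) ≈ 2.7.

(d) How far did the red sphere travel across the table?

3.2

The red sphere was near (8.2, 2.5) before and (10.9, 0.8) after, so it travelled √(2.7² + 1.7²) ≈ 3.2 units.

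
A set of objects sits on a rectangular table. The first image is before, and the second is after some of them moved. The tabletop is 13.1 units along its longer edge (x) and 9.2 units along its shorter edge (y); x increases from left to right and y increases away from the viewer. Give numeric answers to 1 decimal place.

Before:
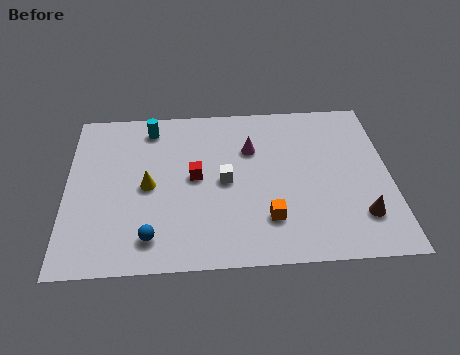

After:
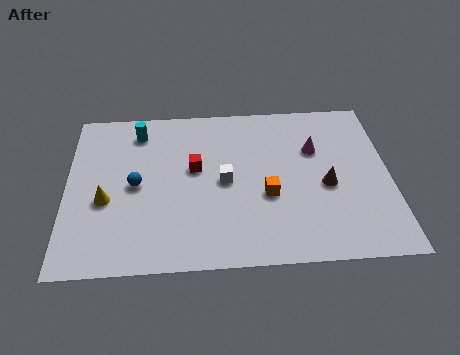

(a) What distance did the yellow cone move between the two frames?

1.8

The yellow cone moved from about (3.3, 4.4) to (1.6, 3.7), a distance of √(1.7² + 0.7²) ≈ 1.8.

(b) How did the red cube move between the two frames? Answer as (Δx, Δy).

(0.0, 0.5)

From the two frames, the red cube sits at roughly (5.2, 4.8) before and (5.2, 5.3) after.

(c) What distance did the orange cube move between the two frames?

1.3

The orange cube moved from about (8.1, 2.3) to (8.1, 3.6), a distance of √(0.0² + 1.3²) ≈ 1.3.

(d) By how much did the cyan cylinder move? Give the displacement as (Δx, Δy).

(-0.5, -0.2)

The cyan cylinder started near (3.4, 7.8) and ended near (2.9, 7.6).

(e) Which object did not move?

the white cube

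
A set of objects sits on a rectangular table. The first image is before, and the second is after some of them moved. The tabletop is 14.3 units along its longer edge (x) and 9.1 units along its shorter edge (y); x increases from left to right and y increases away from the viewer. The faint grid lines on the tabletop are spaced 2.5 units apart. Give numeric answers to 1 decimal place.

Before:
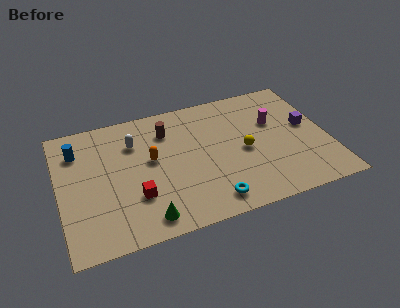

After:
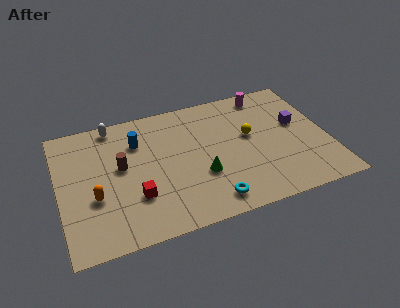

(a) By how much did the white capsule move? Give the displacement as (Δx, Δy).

(-1.0, 1.6)

The white capsule was at about (4.1, 6.6) and moved to about (3.1, 8.2).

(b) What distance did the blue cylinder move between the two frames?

3.2

The blue cylinder was near (1.1, 6.9) before and (4.3, 6.6) after, so it travelled √(3.2² + 0.3²) ≈ 3.2 units.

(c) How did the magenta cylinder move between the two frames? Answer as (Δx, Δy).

(-0.2, 2.2)

The magenta cylinder started near (11.6, 5.8) and ended near (11.4, 8.0).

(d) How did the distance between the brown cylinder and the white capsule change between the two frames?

+1.3

Before: roughly 1.8 units apart; after: 3.1. That's 1.3 units further apart.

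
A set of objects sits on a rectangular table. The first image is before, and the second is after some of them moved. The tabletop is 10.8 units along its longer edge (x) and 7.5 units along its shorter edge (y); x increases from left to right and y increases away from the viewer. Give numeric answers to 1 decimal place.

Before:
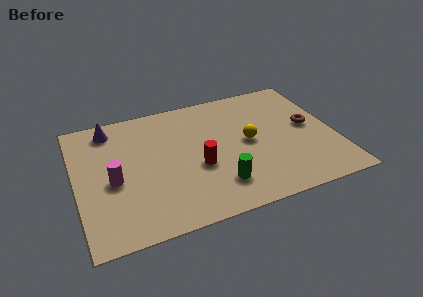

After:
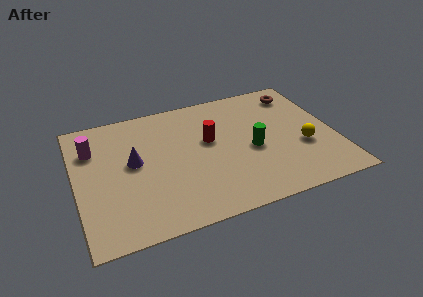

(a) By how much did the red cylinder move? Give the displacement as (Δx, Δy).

(0.6, 1.4)

The red cylinder started near (5.0, 3.0) and ended near (5.6, 4.4).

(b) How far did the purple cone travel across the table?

2.4

The purple cone was near (1.6, 6.4) before and (2.4, 4.1) after, so it travelled √(0.8² + 2.3²) ≈ 2.4 units.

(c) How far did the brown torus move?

2.2

The brown torus moved from about (9.8, 4.0) to (9.6, 6.2), a distance of √(0.2² + 2.2²) ≈ 2.2.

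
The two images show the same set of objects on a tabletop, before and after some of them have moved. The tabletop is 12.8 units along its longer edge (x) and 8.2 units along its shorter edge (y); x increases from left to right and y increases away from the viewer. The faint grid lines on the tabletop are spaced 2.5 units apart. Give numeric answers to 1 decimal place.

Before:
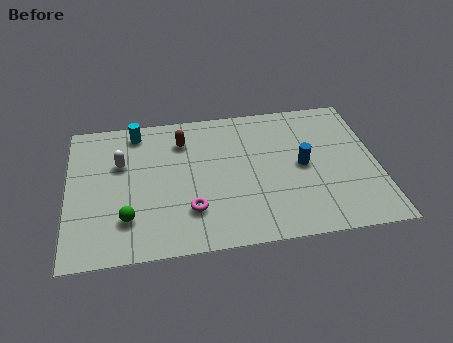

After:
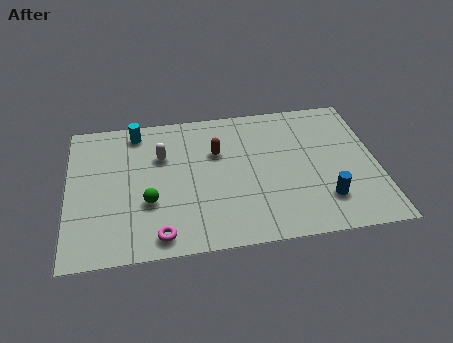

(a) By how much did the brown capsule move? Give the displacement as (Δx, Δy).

(1.4, -0.9)

The brown capsule started near (4.8, 6.3) and ended near (6.2, 5.4).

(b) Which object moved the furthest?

the blue cylinder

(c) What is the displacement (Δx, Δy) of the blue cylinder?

(0.8, -2.1)

The blue cylinder was at about (9.7, 4.1) and moved to about (10.5, 2.0).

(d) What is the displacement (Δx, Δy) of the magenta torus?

(-1.3, -1.2)

The magenta torus started near (5.0, 2.2) and ended near (3.7, 1.0).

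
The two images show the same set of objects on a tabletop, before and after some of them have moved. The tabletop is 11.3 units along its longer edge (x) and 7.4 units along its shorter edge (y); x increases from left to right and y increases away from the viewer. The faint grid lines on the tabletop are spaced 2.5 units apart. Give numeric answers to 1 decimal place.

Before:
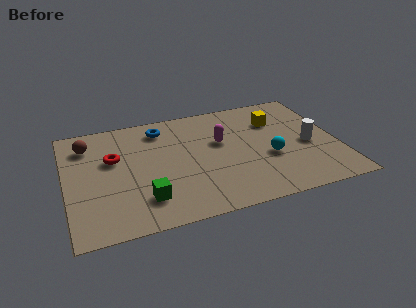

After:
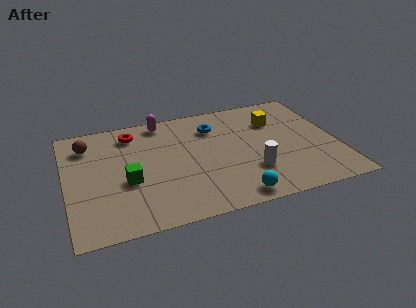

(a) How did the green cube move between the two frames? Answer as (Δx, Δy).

(-0.6, 1.3)

From the two frames, the green cube sits at roughly (3.1, 1.7) before and (2.5, 3.0) after.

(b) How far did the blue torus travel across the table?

2.3

The blue torus was near (4.1, 6.1) before and (6.3, 5.6) after, so it travelled √(2.2² + 0.5²) ≈ 2.3 units.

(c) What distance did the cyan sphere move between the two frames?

2.7

The cyan sphere moved from about (8.4, 2.9) to (6.7, 0.8), a distance of √(1.7² + 2.1²) ≈ 2.7.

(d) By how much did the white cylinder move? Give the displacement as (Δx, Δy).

(-2.5, -1.1)

The white cylinder was at about (10.1, 3.3) and moved to about (7.6, 2.2).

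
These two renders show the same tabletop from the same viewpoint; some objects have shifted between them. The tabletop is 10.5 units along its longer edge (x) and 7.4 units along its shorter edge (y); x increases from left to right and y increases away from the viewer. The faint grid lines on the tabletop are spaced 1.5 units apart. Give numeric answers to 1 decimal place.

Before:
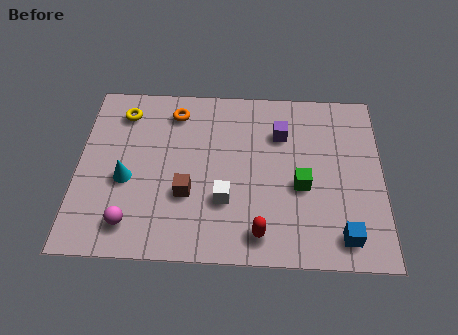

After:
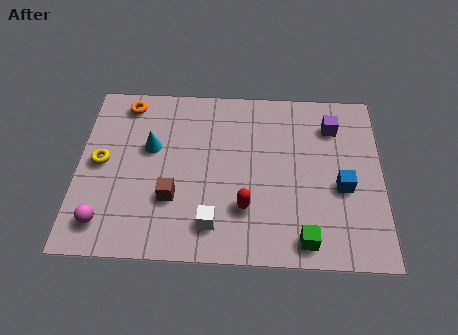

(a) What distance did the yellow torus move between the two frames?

2.3

The yellow torus was near (1.5, 6.0) before and (0.8, 3.8) after, so it travelled √(0.7² + 2.2²) ≈ 2.3 units.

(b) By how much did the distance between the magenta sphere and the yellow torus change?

-2.2

The distance was about 4.7 in the first image and 2.5 in the second, so they moved 2.2 units closer together.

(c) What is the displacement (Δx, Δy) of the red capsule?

(-0.5, 1.0)

The red capsule was at about (6.3, 1.1) and moved to about (5.8, 2.1).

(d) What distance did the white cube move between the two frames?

1.1

The white cube moved from about (5.1, 2.4) to (4.7, 1.4), a distance of √(0.4² + 1.0²) ≈ 1.1.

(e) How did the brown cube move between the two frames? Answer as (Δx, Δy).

(-0.5, -0.2)

From the two frames, the brown cube sits at roughly (3.8, 2.6) before and (3.3, 2.4) after.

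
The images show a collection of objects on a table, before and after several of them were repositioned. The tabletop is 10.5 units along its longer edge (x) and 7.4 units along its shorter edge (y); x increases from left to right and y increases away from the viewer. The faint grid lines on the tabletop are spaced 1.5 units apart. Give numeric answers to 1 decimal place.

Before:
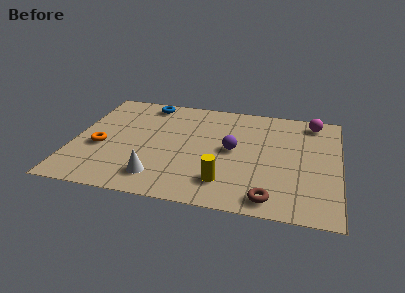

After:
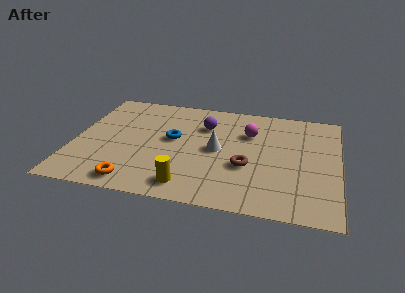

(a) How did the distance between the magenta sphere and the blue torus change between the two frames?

-3.5

They were about 6.7 units apart before and 3.2 after — 3.5 units closer together.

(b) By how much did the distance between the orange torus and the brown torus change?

-2.4

The distance was about 7.1 in the first image and 4.7 in the second, so they moved 2.4 units closer together.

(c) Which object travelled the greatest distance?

the white cone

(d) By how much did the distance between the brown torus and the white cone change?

-2.9

They were about 4.4 units apart before and 1.5 after — 2.9 units closer together.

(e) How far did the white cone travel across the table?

3.2

The white cone moved from about (3.5, 1.4) to (5.7, 3.7), a distance of √(2.2² + 2.3²) ≈ 3.2.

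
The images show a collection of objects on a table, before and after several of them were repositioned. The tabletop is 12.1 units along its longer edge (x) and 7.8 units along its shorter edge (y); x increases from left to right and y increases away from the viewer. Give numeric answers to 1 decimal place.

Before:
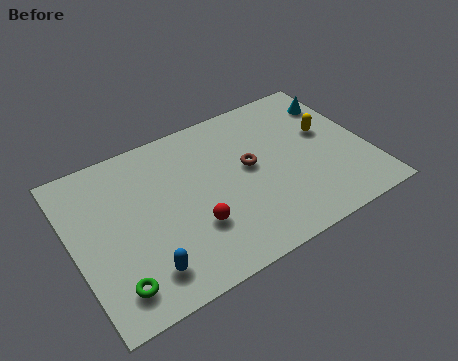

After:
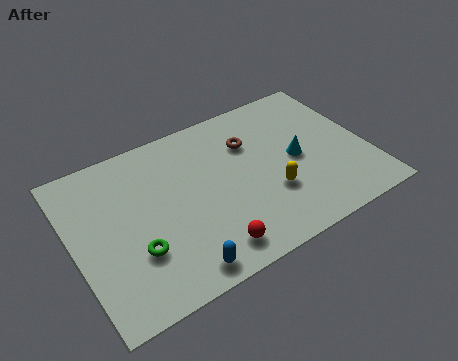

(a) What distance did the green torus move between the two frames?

1.5

The green torus moved from about (1.3, 1.4) to (2.3, 2.5), a distance of √(1.0² + 1.1²) ≈ 1.5.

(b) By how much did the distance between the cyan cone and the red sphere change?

-2.6

They were about 7.5 units apart before and 4.9 after — 2.6 units closer together.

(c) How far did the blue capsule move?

1.4

The blue capsule moved from about (2.5, 1.5) to (3.8, 0.9), a distance of √(1.3² + 0.6²) ≈ 1.4.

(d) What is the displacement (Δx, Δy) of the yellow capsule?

(-2.7, -2.0)

The yellow capsule started near (10.6, 4.6) and ended near (7.9, 2.6).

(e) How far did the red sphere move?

1.4

The red sphere was near (4.7, 2.5) before and (5.1, 1.2) after, so it travelled √(0.4² + 1.3²) ≈ 1.4 units.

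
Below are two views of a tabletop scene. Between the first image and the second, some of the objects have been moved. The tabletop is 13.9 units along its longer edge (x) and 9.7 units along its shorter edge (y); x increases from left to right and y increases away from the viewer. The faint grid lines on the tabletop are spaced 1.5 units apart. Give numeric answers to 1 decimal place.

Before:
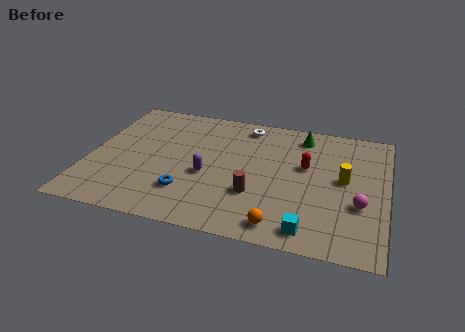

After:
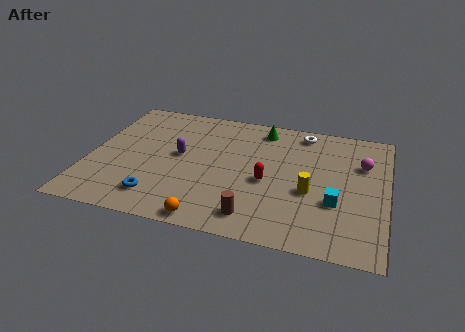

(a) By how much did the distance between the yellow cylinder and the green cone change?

+1.4

Before: roughly 3.7 units apart; after: 5.1. That's 1.4 units further apart.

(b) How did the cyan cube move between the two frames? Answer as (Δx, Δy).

(1.1, 2.2)

The cyan cube started near (10.5, 1.2) and ended near (11.6, 3.4).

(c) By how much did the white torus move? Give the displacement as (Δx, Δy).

(2.7, 0.1)

The white torus was at about (7.1, 8.4) and moved to about (9.8, 8.5).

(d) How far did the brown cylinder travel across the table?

1.6

The brown cylinder moved from about (7.9, 3.1) to (8.0, 1.5), a distance of √(0.1² + 1.6²) ≈ 1.6.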